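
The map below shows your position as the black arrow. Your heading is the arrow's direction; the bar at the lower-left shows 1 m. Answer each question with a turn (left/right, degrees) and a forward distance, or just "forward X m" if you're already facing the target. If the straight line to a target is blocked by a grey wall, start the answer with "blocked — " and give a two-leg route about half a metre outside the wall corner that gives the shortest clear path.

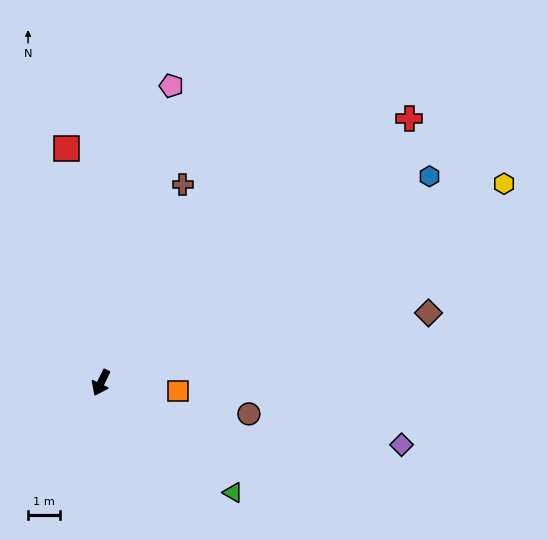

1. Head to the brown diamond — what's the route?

turn left 128°, forward 10.6 m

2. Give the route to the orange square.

turn left 110°, forward 2.5 m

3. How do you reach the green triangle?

turn left 76°, forward 5.4 m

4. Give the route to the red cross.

turn left 157°, forward 12.8 m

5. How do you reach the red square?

turn right 146°, forward 7.5 m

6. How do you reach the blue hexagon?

turn left 148°, forward 12.3 m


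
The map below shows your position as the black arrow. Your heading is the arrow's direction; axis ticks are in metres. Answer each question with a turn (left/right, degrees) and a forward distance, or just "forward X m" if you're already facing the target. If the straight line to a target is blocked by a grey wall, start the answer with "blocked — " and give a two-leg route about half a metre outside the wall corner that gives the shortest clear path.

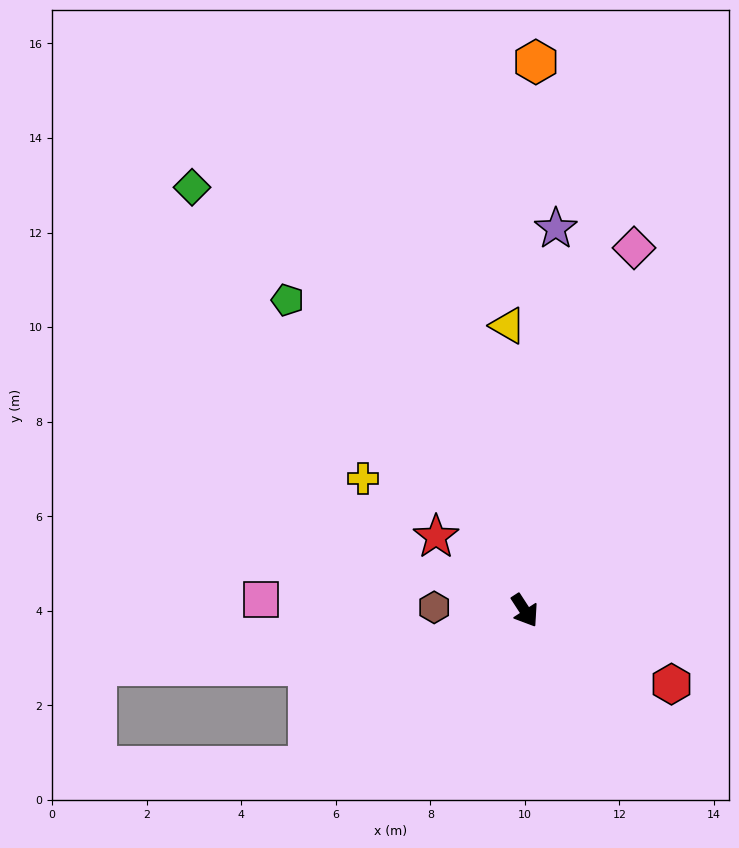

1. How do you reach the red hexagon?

turn left 30°, forward 3.5 m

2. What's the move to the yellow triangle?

turn left 150°, forward 6.0 m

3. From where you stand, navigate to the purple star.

turn left 142°, forward 8.1 m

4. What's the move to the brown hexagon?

turn right 125°, forward 1.9 m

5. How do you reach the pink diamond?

turn left 130°, forward 8.0 m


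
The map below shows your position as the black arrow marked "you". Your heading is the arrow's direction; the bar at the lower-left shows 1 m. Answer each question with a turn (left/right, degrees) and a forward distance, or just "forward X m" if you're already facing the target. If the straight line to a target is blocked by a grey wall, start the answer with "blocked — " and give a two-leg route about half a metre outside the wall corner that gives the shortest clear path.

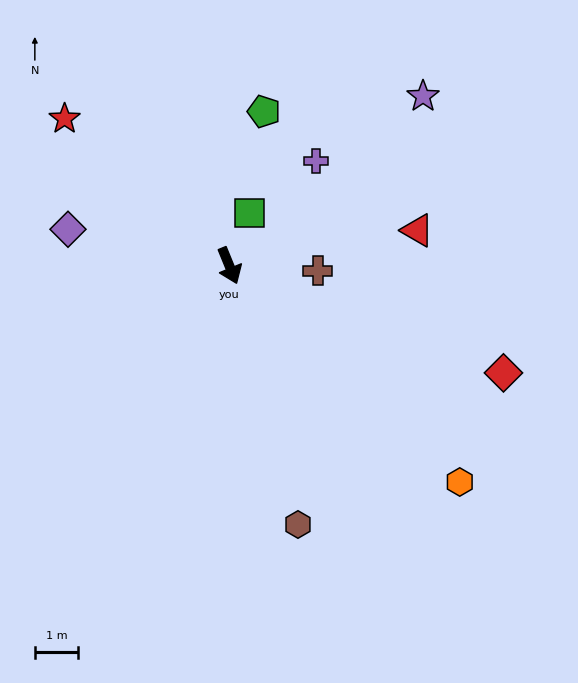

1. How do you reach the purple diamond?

turn right 125°, forward 3.8 m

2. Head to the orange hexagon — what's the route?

turn left 25°, forward 7.3 m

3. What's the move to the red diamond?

turn left 46°, forward 6.8 m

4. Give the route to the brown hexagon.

turn right 7°, forward 6.2 m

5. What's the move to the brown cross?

turn left 64°, forward 2.1 m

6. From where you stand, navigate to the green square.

turn left 136°, forward 1.3 m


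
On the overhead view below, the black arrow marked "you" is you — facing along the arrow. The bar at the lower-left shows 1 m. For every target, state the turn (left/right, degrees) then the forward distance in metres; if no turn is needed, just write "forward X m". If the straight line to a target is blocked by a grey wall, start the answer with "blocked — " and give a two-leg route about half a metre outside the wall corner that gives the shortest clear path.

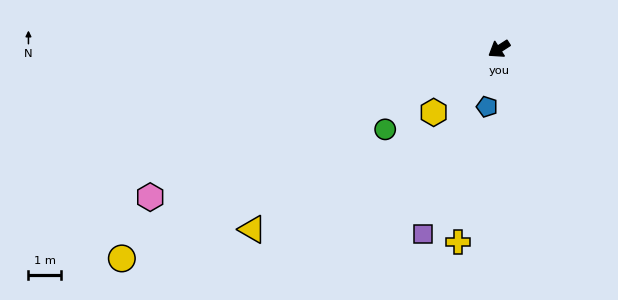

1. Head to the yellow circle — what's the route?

turn right 4°, forward 13.4 m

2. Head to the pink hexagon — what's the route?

turn right 10°, forward 11.8 m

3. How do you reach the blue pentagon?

turn left 45°, forward 1.8 m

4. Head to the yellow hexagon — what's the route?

turn left 11°, forward 2.8 m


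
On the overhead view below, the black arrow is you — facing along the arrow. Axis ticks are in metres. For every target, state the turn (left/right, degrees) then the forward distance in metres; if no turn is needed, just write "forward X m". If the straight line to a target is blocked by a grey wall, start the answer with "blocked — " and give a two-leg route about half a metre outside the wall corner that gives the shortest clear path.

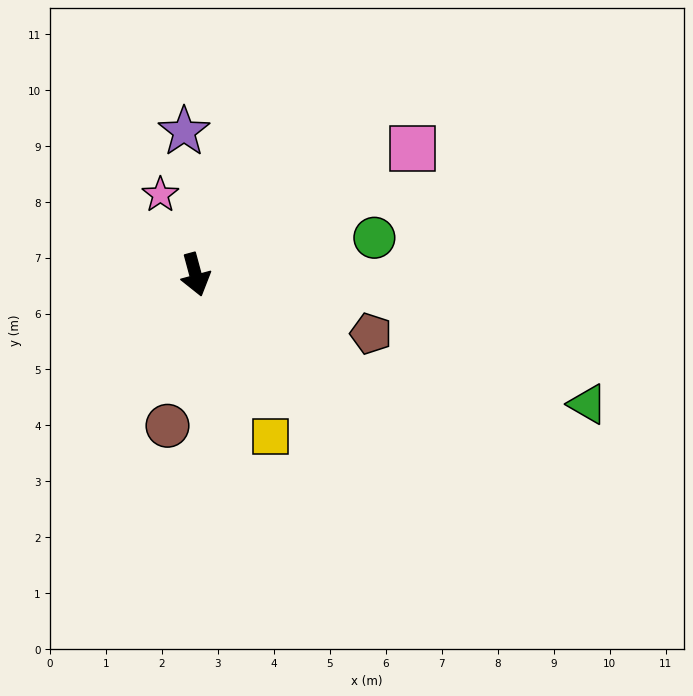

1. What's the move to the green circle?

turn left 87°, forward 3.3 m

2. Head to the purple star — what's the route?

turn left 169°, forward 2.6 m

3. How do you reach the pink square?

turn left 105°, forward 4.5 m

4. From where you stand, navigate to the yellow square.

turn left 10°, forward 3.2 m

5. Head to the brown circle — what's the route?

turn right 26°, forward 2.7 m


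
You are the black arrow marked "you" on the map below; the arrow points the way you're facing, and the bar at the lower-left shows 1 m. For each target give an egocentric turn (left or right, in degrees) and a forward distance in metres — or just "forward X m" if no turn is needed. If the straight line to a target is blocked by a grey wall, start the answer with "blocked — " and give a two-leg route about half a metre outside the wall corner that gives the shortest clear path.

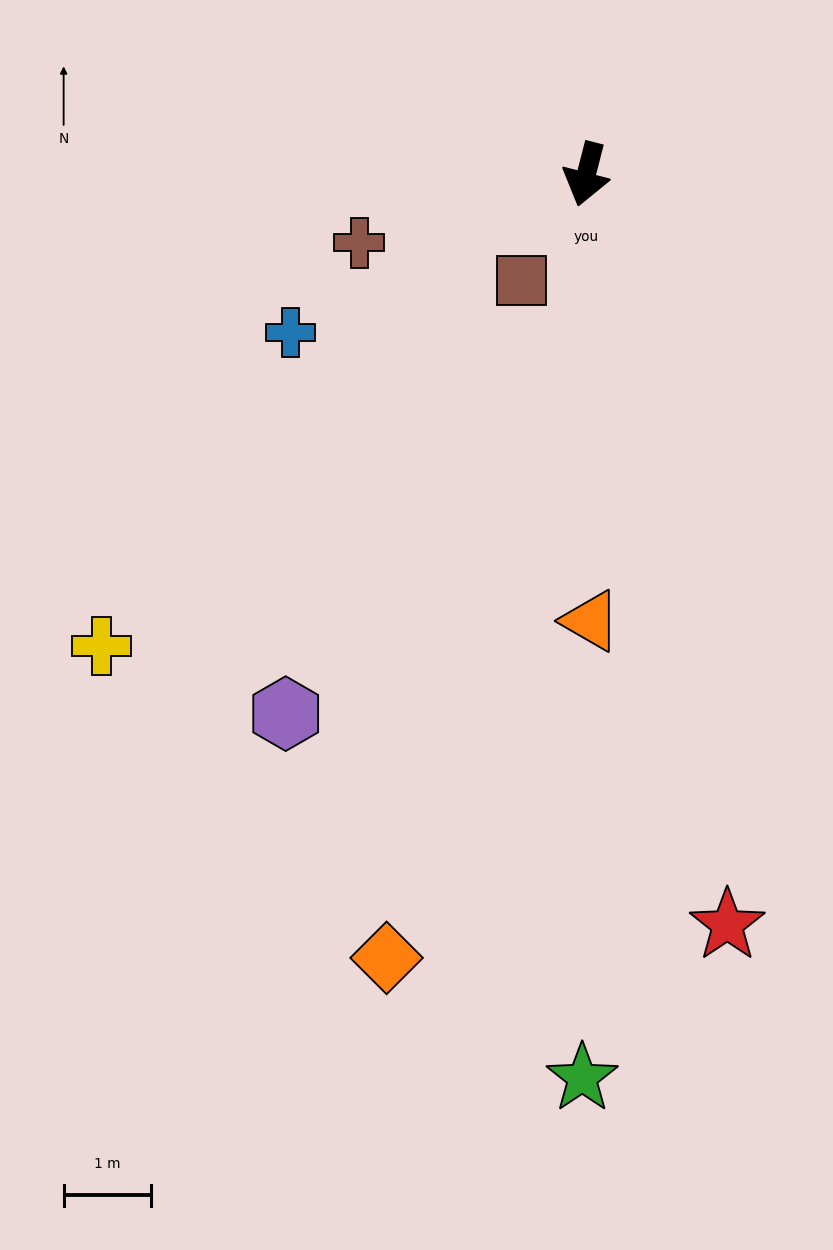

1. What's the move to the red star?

turn left 25°, forward 8.7 m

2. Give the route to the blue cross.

turn right 48°, forward 3.8 m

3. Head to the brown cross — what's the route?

turn right 59°, forward 2.7 m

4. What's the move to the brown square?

turn right 17°, forward 1.4 m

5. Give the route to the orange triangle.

turn left 15°, forward 5.1 m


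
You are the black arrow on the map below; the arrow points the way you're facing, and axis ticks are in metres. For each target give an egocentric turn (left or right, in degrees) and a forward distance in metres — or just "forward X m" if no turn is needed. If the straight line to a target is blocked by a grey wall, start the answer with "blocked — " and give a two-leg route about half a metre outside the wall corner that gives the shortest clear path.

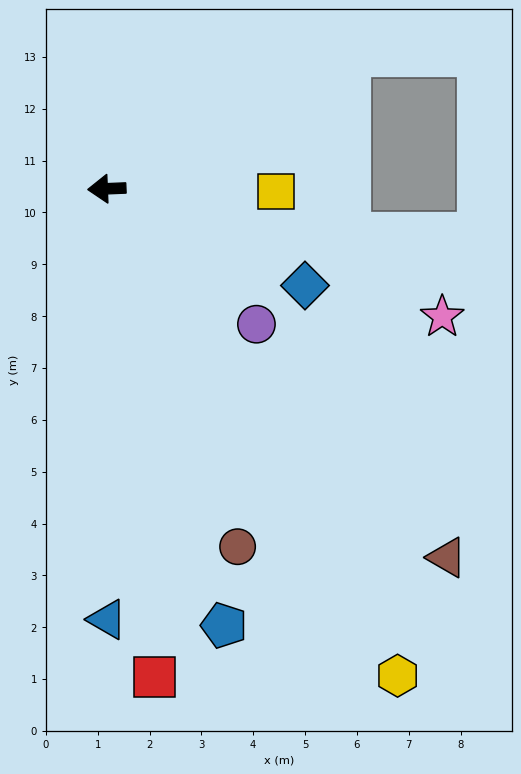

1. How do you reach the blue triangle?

turn left 88°, forward 8.3 m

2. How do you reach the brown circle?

turn left 108°, forward 7.4 m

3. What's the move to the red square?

turn left 93°, forward 9.5 m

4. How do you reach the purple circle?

turn left 136°, forward 3.9 m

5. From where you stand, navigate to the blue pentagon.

turn left 103°, forward 8.7 m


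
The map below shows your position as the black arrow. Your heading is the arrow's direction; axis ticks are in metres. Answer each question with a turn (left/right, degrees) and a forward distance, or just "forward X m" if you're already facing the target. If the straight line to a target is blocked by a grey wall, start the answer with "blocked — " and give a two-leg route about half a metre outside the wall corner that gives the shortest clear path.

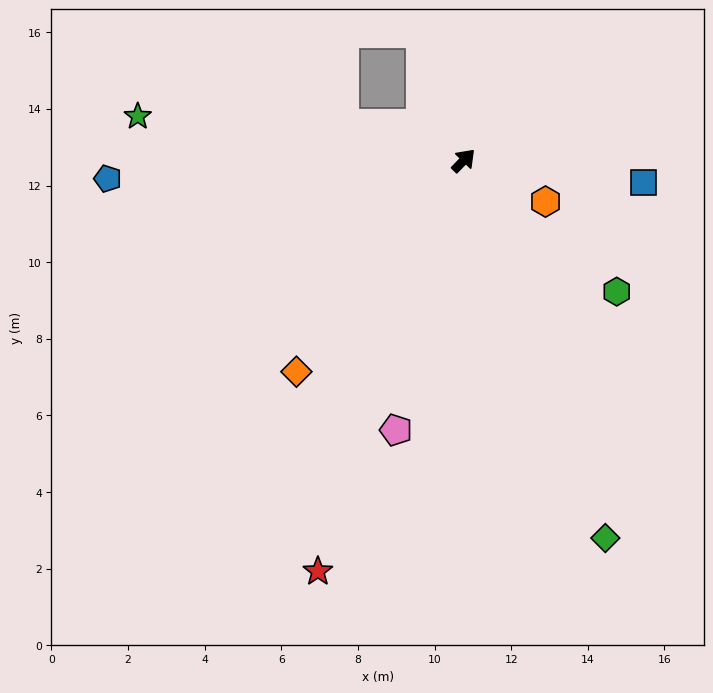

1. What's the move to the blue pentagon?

turn left 137°, forward 9.3 m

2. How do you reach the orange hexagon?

turn right 72°, forward 2.4 m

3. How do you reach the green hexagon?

turn right 86°, forward 5.3 m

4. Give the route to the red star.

turn right 155°, forward 11.4 m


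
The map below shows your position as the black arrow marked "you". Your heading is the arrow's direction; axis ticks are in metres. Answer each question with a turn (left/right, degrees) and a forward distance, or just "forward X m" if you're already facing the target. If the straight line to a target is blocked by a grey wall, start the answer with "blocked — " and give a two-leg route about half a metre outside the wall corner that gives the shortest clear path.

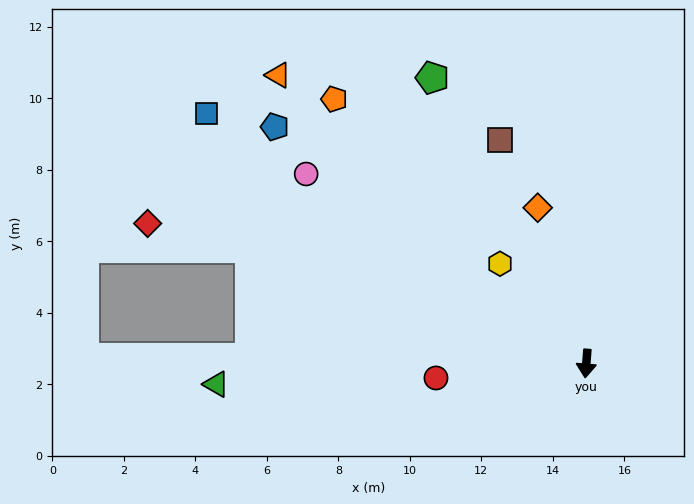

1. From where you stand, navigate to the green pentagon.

turn right 147°, forward 9.1 m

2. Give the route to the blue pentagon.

turn right 123°, forward 10.9 m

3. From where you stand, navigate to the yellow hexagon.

turn right 135°, forward 3.7 m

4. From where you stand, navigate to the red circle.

turn right 80°, forward 4.2 m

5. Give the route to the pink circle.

turn right 120°, forward 9.5 m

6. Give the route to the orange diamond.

turn right 158°, forward 4.6 m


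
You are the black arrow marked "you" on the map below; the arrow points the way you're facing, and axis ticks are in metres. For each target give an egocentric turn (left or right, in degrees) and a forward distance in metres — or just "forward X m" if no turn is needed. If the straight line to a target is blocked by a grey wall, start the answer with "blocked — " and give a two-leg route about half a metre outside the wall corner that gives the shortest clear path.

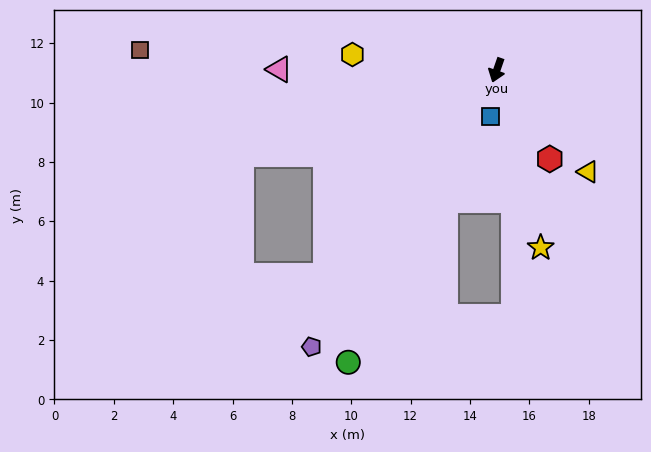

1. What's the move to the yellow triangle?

turn left 61°, forward 4.6 m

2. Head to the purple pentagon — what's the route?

turn right 15°, forward 11.2 m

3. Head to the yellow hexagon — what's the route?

turn right 77°, forward 4.9 m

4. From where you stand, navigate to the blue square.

turn left 12°, forward 1.6 m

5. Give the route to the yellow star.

turn left 33°, forward 6.2 m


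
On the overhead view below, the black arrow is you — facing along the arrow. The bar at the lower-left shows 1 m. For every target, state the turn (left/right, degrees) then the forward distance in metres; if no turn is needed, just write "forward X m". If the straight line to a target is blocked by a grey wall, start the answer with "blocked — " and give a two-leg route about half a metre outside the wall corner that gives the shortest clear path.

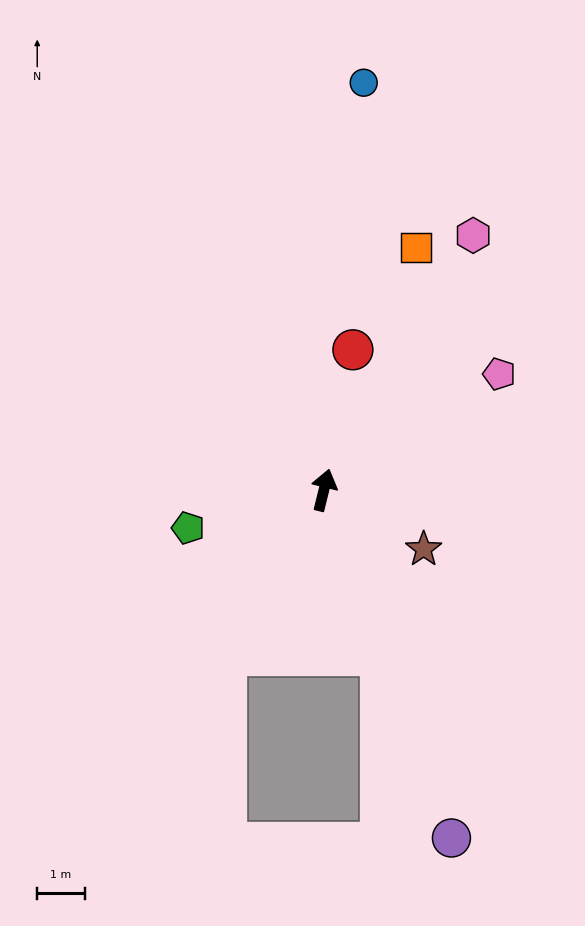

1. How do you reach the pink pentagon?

turn right 43°, forward 4.4 m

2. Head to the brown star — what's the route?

turn right 107°, forward 2.5 m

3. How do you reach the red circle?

turn left 2°, forward 3.0 m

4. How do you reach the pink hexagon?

turn right 16°, forward 6.2 m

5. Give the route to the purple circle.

turn right 146°, forward 7.8 m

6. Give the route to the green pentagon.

turn left 120°, forward 3.0 m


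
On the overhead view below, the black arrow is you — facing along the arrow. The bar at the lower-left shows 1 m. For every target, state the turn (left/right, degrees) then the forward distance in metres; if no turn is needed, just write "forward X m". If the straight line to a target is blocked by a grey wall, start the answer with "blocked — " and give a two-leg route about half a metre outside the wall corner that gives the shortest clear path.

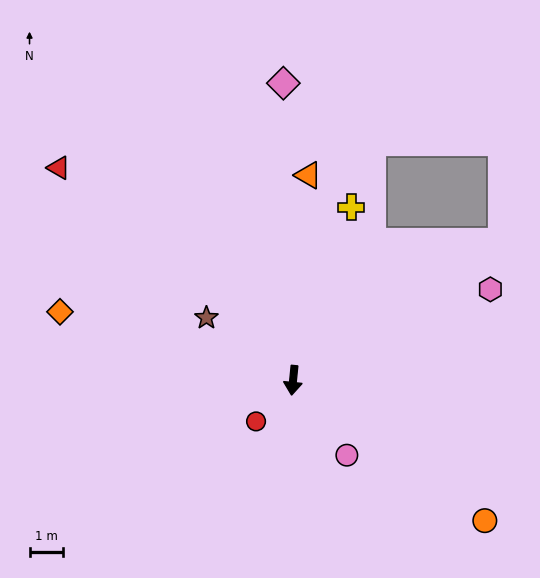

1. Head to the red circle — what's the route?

turn right 36°, forward 1.7 m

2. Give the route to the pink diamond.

turn right 172°, forward 8.9 m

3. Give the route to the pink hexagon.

turn left 120°, forward 6.5 m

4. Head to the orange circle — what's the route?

turn left 59°, forward 7.1 m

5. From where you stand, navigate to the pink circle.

turn left 41°, forward 2.8 m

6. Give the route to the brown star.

turn right 120°, forward 3.2 m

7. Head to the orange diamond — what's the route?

turn right 101°, forward 7.3 m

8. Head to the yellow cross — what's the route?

turn left 167°, forward 5.5 m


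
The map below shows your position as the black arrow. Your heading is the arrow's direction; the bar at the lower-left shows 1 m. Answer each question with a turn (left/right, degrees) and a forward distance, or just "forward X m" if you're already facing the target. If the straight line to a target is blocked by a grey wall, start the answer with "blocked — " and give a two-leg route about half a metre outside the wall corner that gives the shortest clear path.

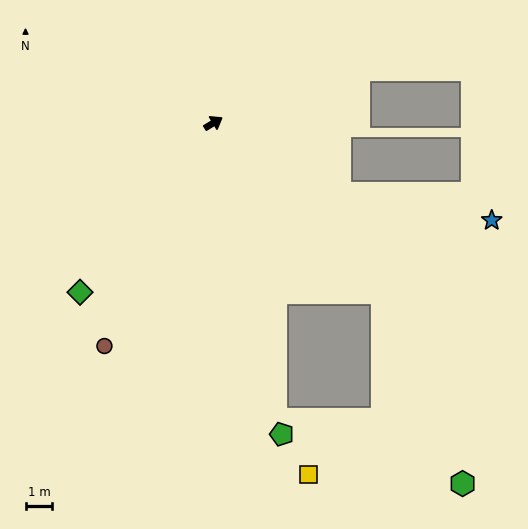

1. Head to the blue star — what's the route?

blocked — turn right 60°, forward 5.4 m, then turn left 18°, forward 5.7 m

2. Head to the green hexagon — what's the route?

blocked — turn right 76°, forward 8.9 m, then turn right 22°, forward 7.7 m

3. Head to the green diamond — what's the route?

turn right 159°, forward 8.0 m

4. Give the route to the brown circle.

turn right 147°, forward 9.2 m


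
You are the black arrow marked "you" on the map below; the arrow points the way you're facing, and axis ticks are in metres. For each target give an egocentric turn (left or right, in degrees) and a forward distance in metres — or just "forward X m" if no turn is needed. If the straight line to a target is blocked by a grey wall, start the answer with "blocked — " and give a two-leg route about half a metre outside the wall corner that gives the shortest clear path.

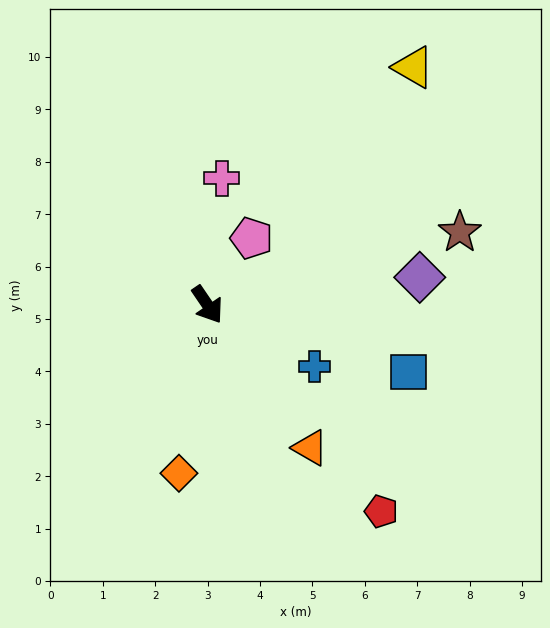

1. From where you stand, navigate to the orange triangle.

forward 3.4 m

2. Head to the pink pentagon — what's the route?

turn left 112°, forward 1.5 m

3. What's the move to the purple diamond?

turn left 63°, forward 4.1 m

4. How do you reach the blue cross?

turn left 26°, forward 2.4 m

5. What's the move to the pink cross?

turn left 139°, forward 2.4 m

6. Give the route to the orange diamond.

turn right 44°, forward 3.3 m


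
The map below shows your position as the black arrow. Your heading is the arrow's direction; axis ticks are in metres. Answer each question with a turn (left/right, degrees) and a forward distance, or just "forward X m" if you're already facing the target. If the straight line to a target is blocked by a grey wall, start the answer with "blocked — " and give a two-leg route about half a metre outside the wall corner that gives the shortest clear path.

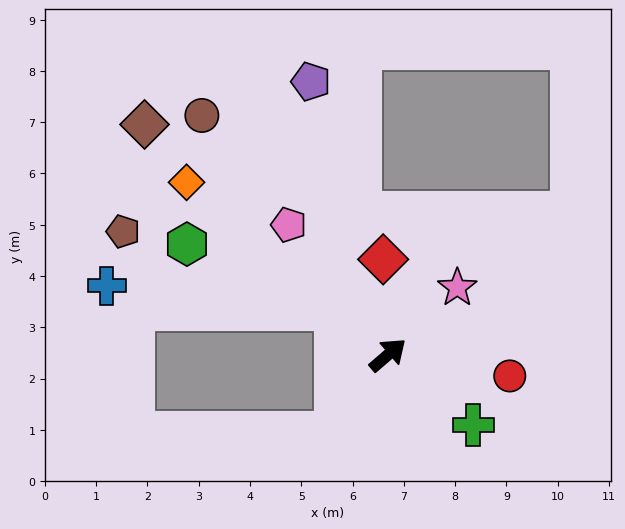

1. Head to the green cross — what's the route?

turn right 80°, forward 2.2 m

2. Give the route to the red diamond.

turn left 52°, forward 1.9 m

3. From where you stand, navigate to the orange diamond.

turn left 99°, forward 5.2 m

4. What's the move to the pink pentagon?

turn left 87°, forward 3.2 m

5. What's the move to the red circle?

turn right 51°, forward 2.4 m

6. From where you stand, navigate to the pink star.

turn left 3°, forward 1.9 m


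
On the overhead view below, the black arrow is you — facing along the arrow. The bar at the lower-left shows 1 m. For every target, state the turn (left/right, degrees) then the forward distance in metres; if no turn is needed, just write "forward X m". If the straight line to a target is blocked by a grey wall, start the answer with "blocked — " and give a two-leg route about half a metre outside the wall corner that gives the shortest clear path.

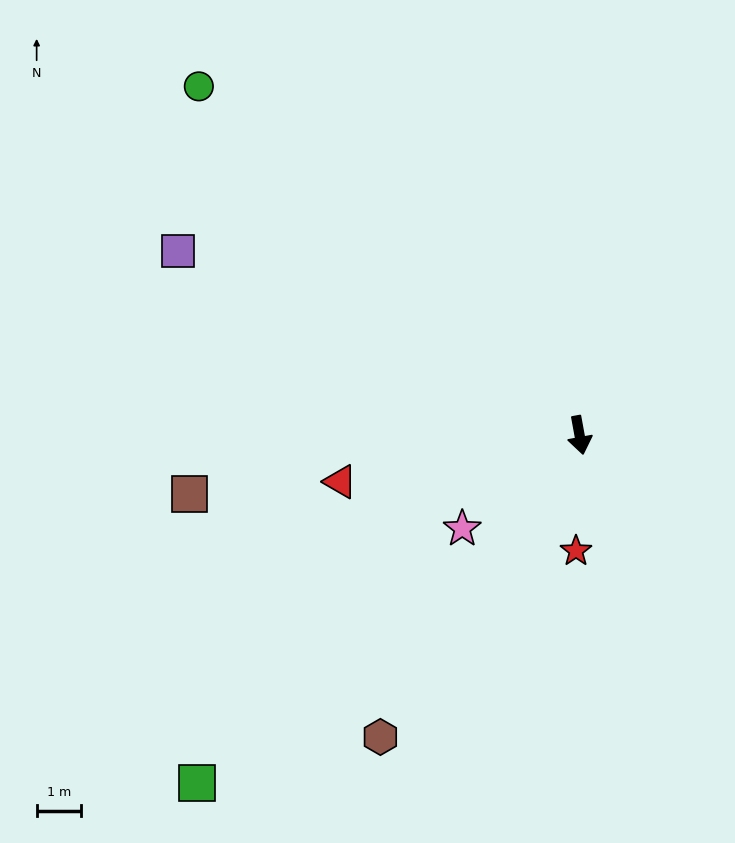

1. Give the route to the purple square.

turn right 125°, forward 10.0 m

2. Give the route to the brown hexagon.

turn right 44°, forward 8.2 m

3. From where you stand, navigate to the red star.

turn right 12°, forward 2.6 m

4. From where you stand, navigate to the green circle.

turn right 143°, forward 11.7 m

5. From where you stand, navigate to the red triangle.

turn right 89°, forward 5.5 m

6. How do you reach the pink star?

turn right 62°, forward 3.4 m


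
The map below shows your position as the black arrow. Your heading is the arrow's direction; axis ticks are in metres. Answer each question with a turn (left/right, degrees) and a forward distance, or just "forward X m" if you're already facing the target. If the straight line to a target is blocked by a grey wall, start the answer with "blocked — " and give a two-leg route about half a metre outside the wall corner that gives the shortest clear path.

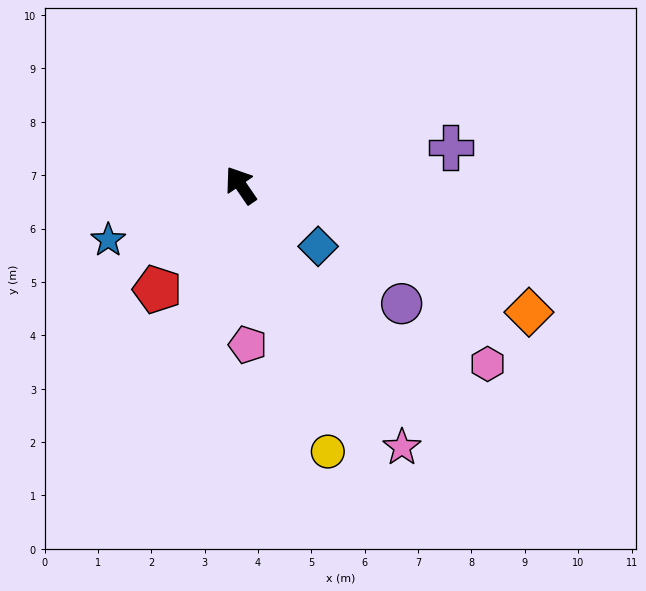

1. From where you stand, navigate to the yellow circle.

turn left 164°, forward 5.3 m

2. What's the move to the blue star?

turn left 78°, forward 2.7 m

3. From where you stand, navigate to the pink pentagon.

turn left 148°, forward 3.0 m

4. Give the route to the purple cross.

turn right 114°, forward 4.0 m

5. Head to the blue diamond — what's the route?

turn right 163°, forward 1.8 m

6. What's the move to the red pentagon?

turn left 107°, forward 2.5 m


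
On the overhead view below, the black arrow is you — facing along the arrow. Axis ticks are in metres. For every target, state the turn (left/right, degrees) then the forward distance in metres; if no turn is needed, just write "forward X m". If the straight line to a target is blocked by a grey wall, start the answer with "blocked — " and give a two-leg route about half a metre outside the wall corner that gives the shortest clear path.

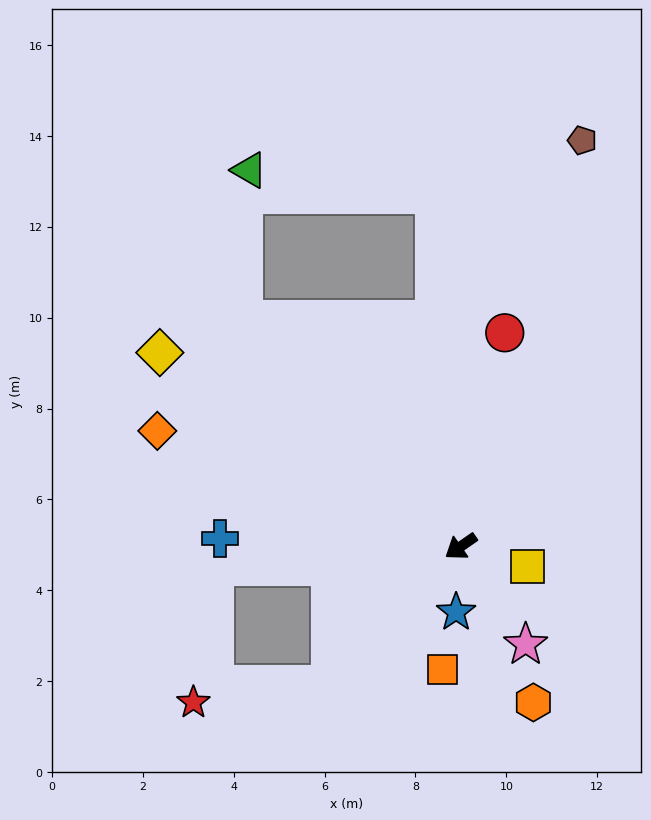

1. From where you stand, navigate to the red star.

blocked — turn left 12°, forward 4.2 m, then turn right 39°, forward 3.0 m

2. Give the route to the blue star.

turn left 51°, forward 1.5 m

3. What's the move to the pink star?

turn left 89°, forward 2.6 m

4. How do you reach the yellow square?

turn left 129°, forward 1.5 m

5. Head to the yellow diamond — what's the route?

turn right 68°, forward 7.9 m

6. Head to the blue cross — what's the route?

turn right 37°, forward 5.3 m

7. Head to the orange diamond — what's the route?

turn right 56°, forward 7.2 m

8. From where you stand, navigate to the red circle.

turn right 136°, forward 4.8 m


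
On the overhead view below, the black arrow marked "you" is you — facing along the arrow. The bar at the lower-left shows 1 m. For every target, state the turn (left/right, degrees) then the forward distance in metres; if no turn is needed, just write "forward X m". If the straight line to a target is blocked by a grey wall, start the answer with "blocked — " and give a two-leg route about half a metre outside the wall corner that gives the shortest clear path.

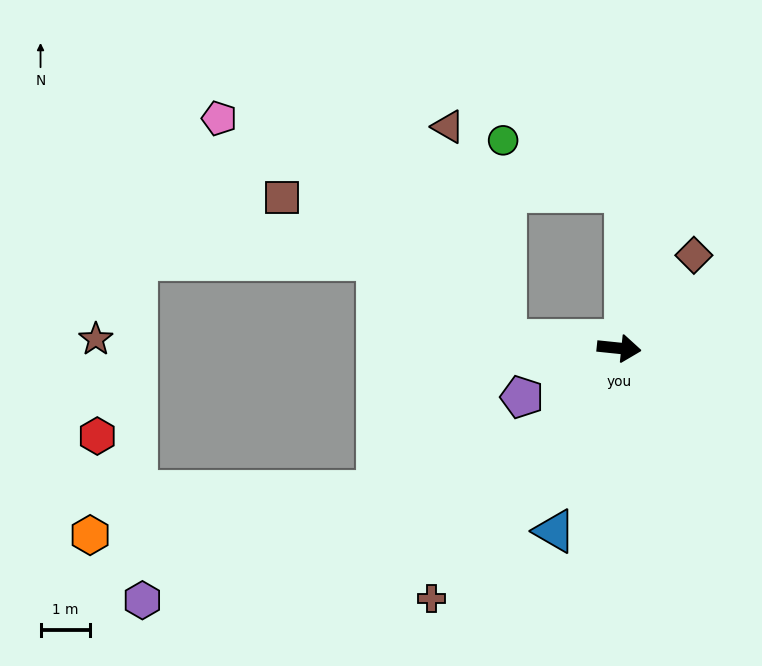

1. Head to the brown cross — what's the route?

turn right 121°, forward 6.3 m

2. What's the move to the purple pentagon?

turn right 147°, forward 2.2 m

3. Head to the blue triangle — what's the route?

turn right 104°, forward 3.9 m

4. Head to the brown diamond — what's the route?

turn left 57°, forward 2.4 m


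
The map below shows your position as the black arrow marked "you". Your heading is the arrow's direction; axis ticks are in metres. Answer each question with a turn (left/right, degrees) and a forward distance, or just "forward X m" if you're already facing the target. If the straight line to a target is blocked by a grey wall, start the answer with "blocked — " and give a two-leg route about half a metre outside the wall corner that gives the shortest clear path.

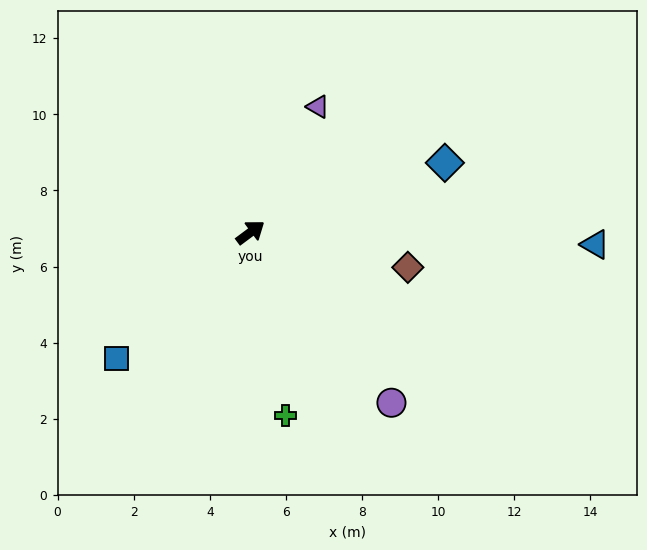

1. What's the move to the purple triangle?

turn left 25°, forward 3.7 m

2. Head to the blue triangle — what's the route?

turn right 39°, forward 9.1 m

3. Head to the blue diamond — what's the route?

turn right 17°, forward 5.4 m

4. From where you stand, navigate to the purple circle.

turn right 87°, forward 5.8 m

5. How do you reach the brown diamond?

turn right 49°, forward 4.2 m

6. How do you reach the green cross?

turn right 116°, forward 4.9 m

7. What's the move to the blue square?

turn right 173°, forward 4.8 m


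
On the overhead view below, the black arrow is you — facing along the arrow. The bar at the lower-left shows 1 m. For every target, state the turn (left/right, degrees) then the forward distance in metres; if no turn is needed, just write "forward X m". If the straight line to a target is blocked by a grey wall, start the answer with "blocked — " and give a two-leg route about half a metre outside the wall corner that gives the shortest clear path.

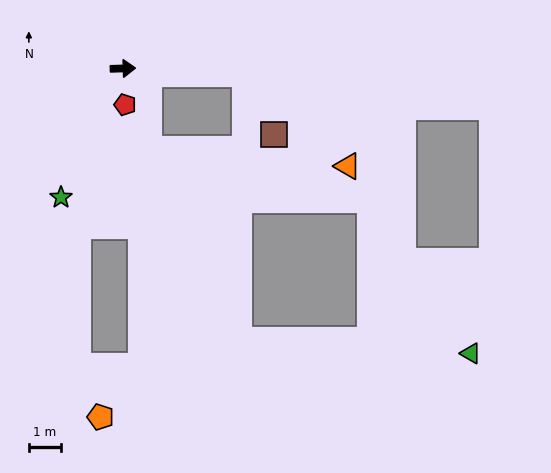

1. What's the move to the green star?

turn right 117°, forward 4.5 m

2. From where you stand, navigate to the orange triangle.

blocked — turn right 4°, forward 3.8 m, then turn right 40°, forward 4.3 m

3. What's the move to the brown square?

blocked — turn right 4°, forward 3.8 m, then turn right 63°, forward 2.1 m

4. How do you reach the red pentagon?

turn right 88°, forward 1.1 m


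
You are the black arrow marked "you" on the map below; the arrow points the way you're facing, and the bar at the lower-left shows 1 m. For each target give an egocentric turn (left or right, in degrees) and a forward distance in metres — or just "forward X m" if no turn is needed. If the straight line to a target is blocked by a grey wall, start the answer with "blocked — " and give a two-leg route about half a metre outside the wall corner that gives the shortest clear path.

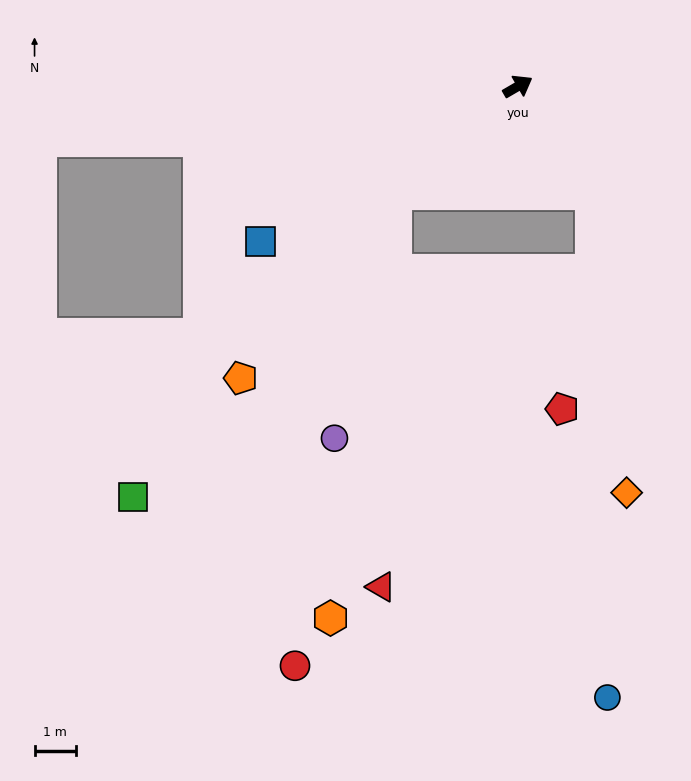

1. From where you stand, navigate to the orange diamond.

blocked — turn right 85°, forward 3.2 m, then turn right 29°, forward 7.4 m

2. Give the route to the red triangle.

blocked — turn right 169°, forward 4.0 m, then turn left 47°, forward 9.6 m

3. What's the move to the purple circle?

blocked — turn right 169°, forward 4.0 m, then turn left 35°, forward 6.2 m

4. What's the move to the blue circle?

blocked — turn right 85°, forward 3.2 m, then turn right 33°, forward 12.3 m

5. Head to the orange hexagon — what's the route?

blocked — turn right 169°, forward 4.0 m, then turn left 40°, forward 10.5 m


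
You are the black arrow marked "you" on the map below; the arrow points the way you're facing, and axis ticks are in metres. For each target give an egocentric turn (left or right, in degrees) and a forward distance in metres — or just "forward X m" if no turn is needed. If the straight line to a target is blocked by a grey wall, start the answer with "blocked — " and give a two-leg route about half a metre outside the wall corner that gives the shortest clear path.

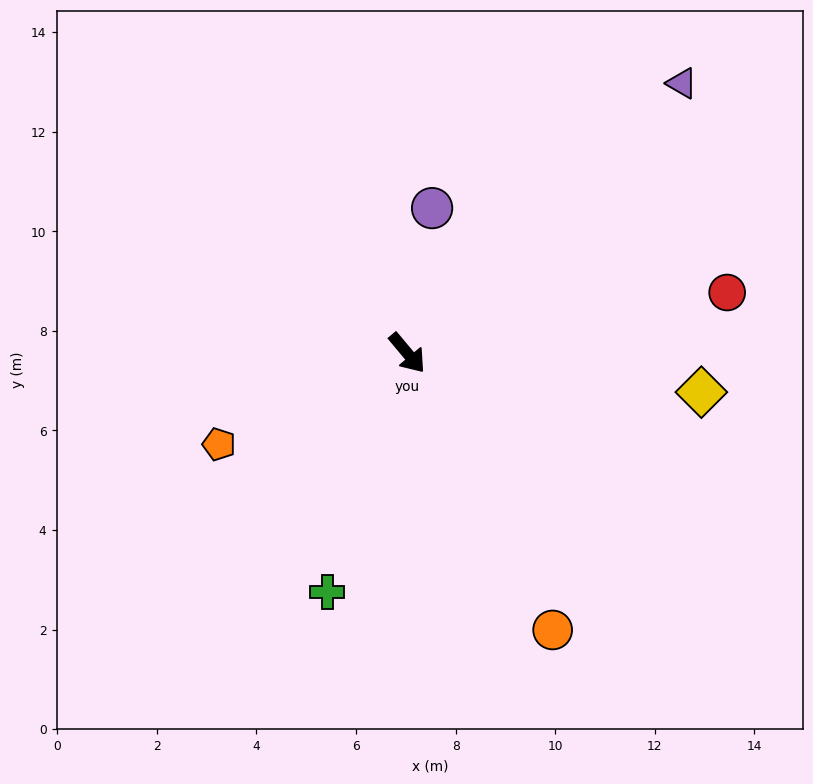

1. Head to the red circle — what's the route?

turn left 61°, forward 6.5 m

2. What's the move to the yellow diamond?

turn left 43°, forward 6.0 m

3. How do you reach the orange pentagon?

turn right 104°, forward 4.2 m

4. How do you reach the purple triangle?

turn left 95°, forward 7.7 m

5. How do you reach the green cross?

turn right 58°, forward 5.1 m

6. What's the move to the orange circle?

turn right 12°, forward 6.3 m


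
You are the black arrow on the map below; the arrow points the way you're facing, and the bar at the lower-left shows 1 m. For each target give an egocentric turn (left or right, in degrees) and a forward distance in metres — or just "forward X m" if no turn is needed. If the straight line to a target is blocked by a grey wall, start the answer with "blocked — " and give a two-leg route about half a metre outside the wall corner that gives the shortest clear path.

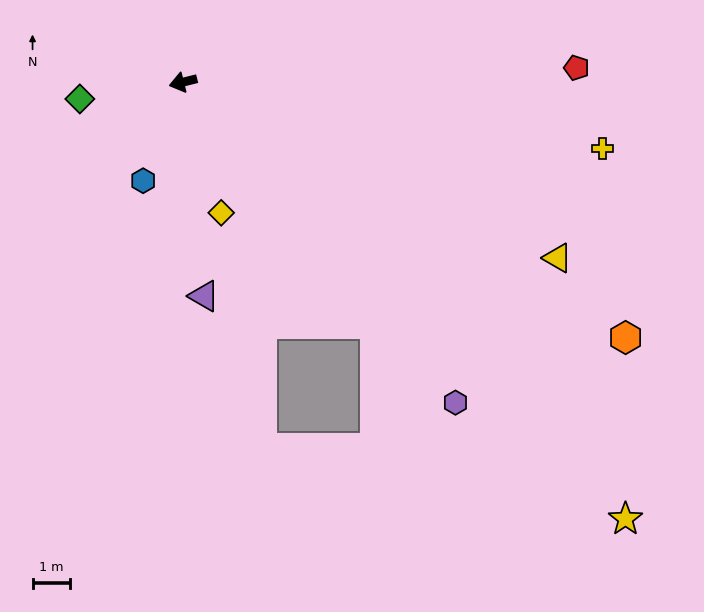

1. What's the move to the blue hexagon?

turn left 54°, forward 2.9 m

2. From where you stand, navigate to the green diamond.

turn right 5°, forward 2.8 m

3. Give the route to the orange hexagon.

turn left 136°, forward 13.7 m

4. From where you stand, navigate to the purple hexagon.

turn left 116°, forward 11.3 m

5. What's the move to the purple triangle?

turn left 82°, forward 5.8 m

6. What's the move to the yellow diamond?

turn left 92°, forward 3.7 m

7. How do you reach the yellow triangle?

turn left 141°, forward 11.1 m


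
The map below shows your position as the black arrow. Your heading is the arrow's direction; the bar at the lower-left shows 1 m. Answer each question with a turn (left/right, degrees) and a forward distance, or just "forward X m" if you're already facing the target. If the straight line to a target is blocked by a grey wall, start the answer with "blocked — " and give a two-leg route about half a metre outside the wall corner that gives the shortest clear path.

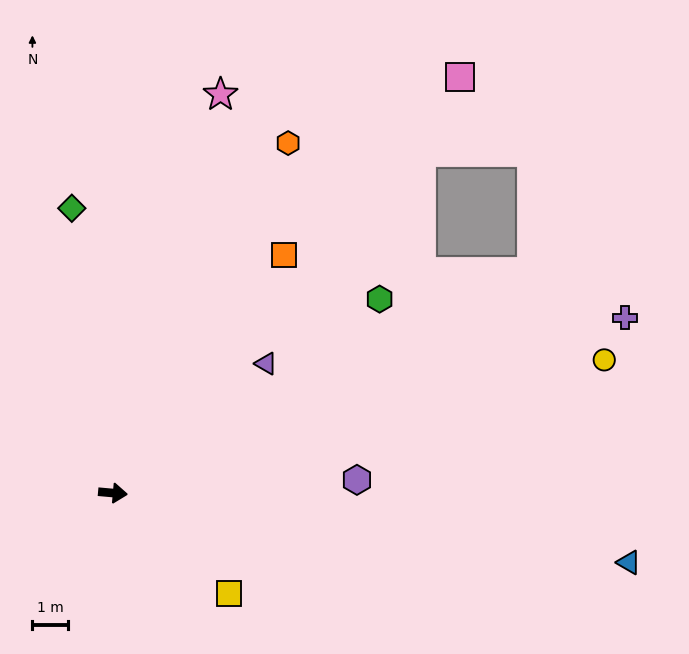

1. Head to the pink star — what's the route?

turn left 80°, forward 11.6 m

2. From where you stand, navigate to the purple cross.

turn left 24°, forward 15.3 m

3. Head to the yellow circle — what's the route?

turn left 20°, forward 14.4 m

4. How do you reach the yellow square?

turn right 36°, forward 4.3 m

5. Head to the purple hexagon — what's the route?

turn left 8°, forward 6.9 m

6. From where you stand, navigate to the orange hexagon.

turn left 68°, forward 11.0 m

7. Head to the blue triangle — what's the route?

turn right 3°, forward 14.7 m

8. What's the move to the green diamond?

turn left 103°, forward 8.1 m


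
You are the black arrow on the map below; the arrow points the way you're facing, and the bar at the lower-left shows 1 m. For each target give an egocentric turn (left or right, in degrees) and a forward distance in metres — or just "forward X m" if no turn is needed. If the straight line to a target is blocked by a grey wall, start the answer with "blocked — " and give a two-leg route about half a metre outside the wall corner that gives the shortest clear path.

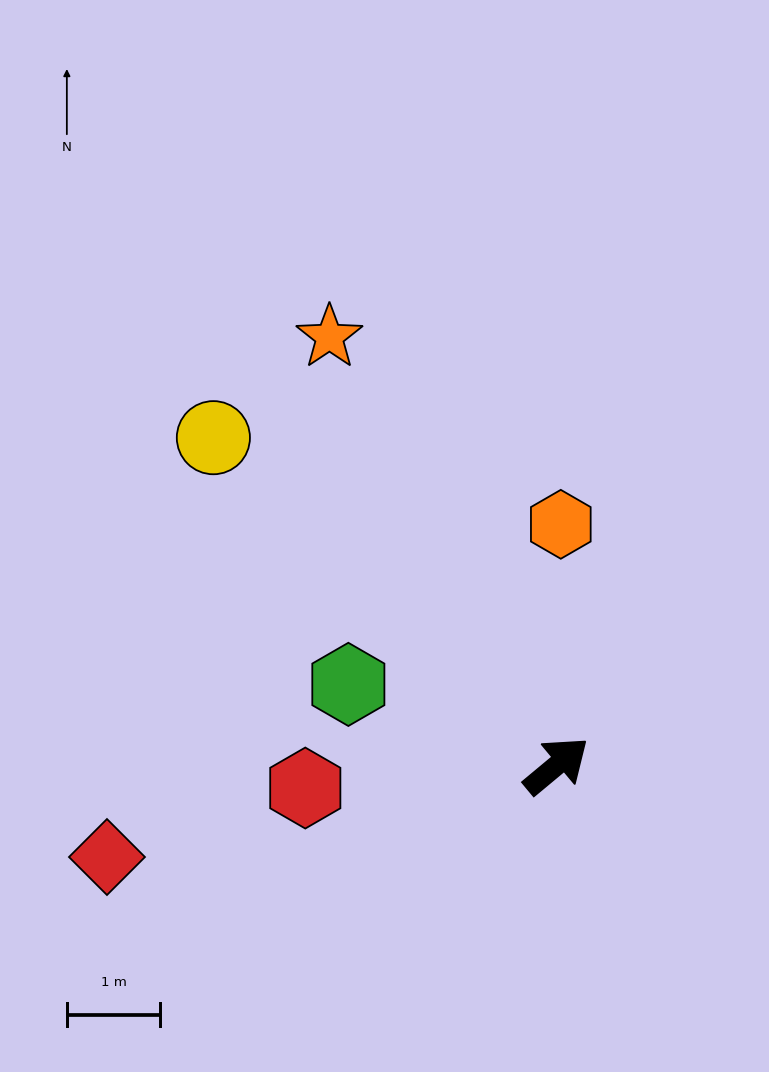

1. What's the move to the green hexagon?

turn left 119°, forward 2.4 m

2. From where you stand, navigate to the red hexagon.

turn left 145°, forward 2.7 m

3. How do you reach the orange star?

turn left 78°, forward 5.2 m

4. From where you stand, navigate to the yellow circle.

turn left 97°, forward 5.1 m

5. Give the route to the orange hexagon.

turn left 49°, forward 2.6 m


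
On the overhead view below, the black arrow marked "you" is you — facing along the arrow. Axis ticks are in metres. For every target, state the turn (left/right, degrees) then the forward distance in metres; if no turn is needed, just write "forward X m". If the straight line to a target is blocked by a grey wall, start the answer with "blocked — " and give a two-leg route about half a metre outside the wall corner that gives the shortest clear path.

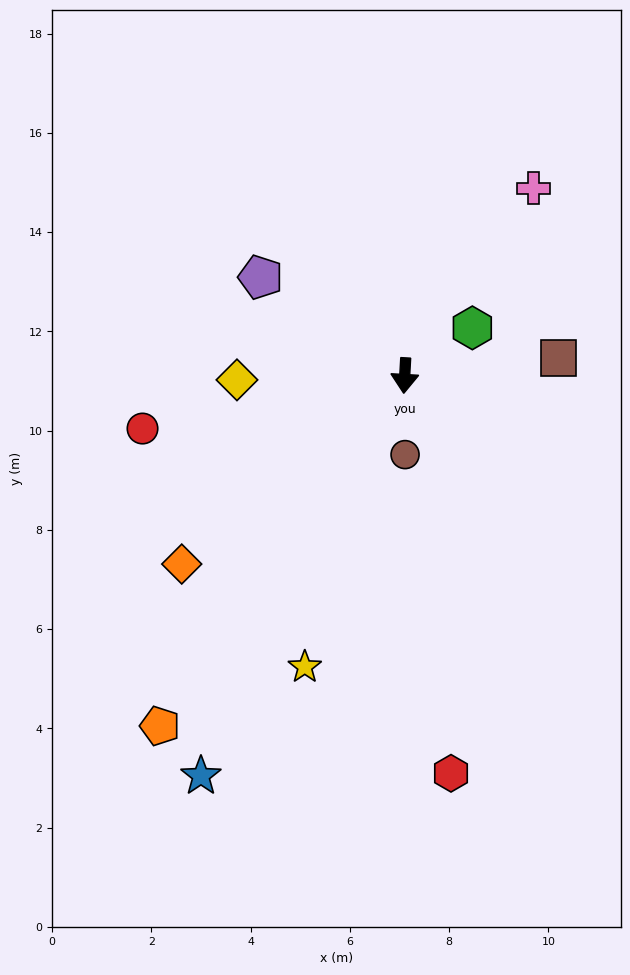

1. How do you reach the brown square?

turn left 100°, forward 3.1 m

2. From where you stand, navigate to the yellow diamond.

turn right 85°, forward 3.4 m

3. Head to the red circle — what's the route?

turn right 75°, forward 5.4 m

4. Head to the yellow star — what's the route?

turn right 16°, forward 6.2 m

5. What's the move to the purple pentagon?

turn right 121°, forward 3.5 m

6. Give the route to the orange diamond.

turn right 47°, forward 5.9 m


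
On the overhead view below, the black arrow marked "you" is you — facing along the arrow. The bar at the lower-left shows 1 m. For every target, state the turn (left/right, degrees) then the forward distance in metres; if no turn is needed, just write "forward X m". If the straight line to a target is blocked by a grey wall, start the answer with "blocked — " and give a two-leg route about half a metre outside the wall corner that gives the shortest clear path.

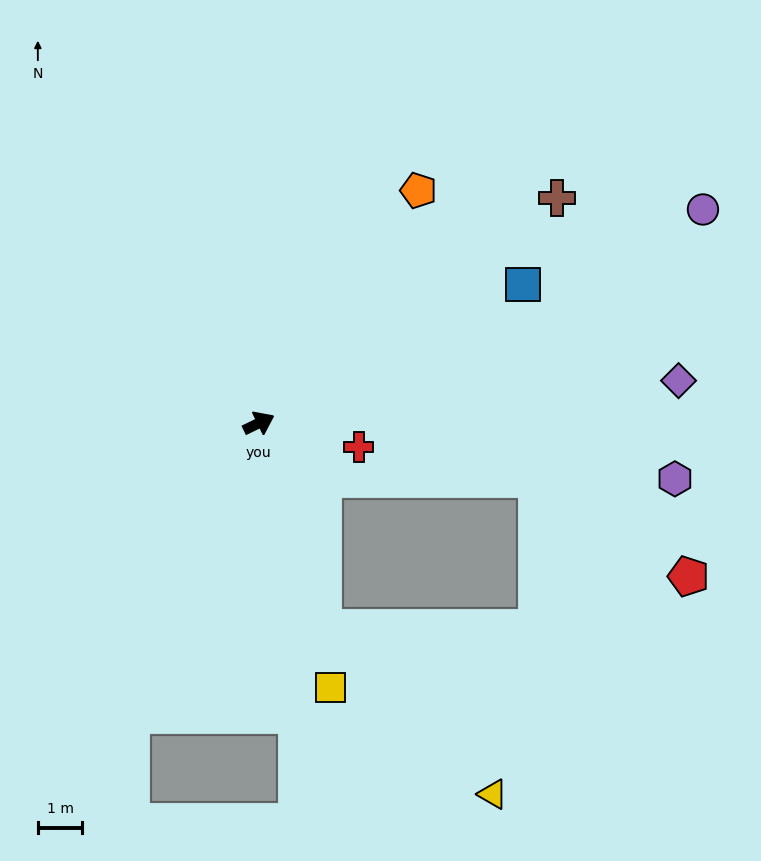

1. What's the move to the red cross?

turn right 39°, forward 2.3 m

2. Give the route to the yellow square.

turn right 101°, forward 6.2 m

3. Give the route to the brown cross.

turn left 11°, forward 8.4 m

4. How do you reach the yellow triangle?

blocked — turn right 98°, forward 4.8 m, then turn left 28°, forward 5.3 m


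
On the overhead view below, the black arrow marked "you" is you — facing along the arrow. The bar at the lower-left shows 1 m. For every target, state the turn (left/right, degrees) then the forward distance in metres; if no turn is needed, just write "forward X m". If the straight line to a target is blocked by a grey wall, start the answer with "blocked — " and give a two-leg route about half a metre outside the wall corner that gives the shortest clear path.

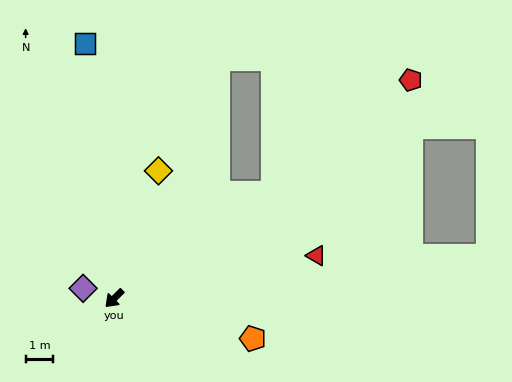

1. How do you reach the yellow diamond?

turn right 154°, forward 4.9 m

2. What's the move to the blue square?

turn right 128°, forward 9.3 m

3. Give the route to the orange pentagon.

turn left 119°, forward 5.2 m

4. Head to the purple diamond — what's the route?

turn right 63°, forward 1.2 m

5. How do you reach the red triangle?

turn left 147°, forward 7.5 m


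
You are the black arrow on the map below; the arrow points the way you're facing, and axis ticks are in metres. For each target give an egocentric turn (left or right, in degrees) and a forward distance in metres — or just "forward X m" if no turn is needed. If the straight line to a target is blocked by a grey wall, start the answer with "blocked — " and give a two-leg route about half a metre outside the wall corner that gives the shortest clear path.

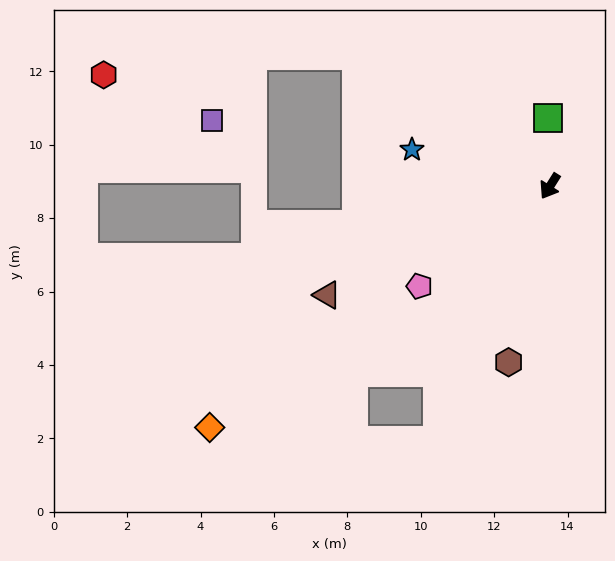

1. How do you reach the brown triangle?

turn right 32°, forward 6.8 m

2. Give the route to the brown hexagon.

turn left 19°, forward 4.9 m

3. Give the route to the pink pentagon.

turn right 20°, forward 4.5 m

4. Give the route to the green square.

turn right 146°, forward 1.9 m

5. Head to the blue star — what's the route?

turn right 73°, forward 3.9 m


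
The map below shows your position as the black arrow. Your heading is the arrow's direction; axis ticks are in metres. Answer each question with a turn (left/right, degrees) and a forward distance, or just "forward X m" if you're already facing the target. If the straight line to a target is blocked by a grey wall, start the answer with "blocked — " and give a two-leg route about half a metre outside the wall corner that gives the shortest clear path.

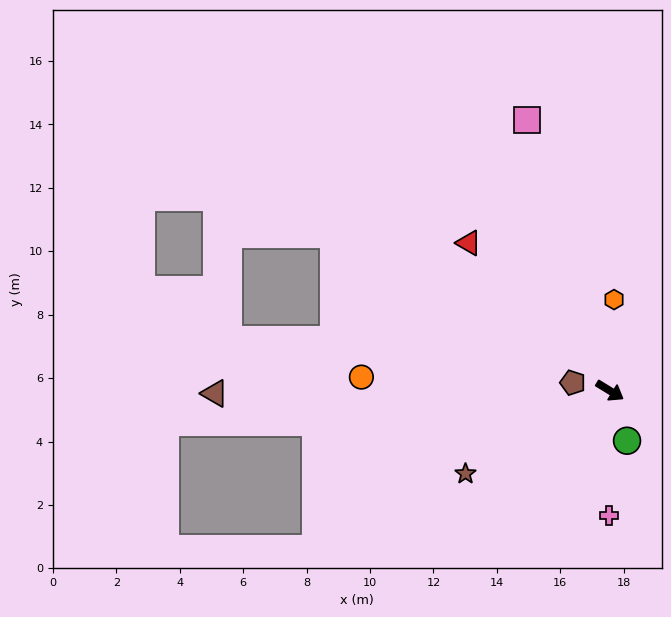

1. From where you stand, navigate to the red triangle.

turn left 165°, forward 6.4 m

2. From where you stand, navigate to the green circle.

turn right 40°, forward 1.7 m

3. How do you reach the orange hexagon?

turn left 119°, forward 2.9 m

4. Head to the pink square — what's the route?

turn left 139°, forward 8.9 m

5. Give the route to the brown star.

turn right 119°, forward 5.3 m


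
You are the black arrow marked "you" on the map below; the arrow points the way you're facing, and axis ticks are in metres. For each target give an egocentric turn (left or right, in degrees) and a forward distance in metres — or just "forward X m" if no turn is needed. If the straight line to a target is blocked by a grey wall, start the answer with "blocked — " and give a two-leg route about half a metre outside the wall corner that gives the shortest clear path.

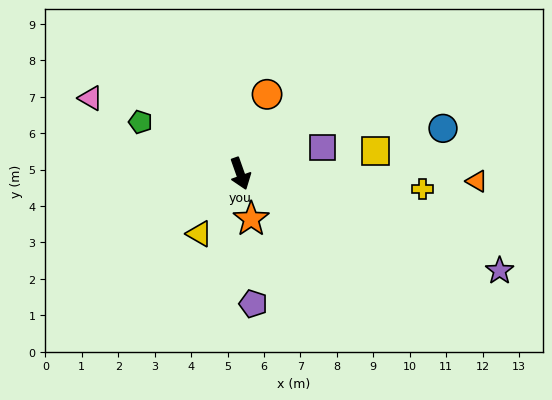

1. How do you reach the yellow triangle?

turn right 54°, forward 2.0 m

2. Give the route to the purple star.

turn left 50°, forward 7.6 m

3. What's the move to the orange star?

turn right 6°, forward 1.3 m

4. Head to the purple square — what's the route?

turn left 88°, forward 2.4 m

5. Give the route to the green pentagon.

turn right 137°, forward 3.1 m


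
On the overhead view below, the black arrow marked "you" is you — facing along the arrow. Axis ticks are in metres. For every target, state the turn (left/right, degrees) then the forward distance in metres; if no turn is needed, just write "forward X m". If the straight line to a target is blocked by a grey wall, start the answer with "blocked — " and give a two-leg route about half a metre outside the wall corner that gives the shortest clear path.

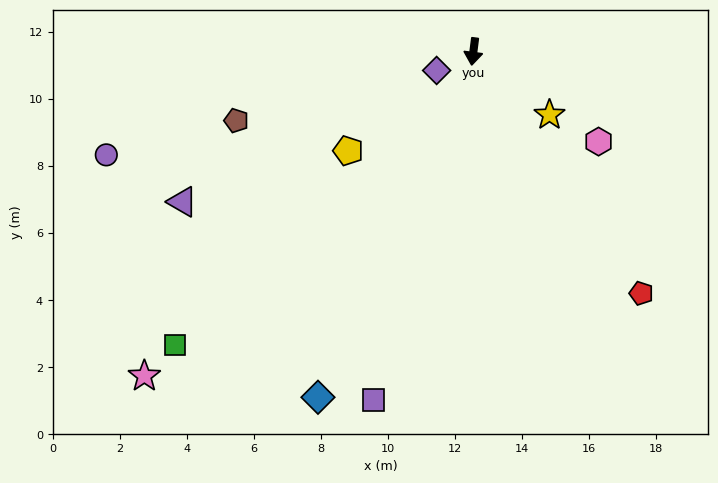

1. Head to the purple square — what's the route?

turn right 9°, forward 10.8 m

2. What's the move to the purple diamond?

turn right 56°, forward 1.2 m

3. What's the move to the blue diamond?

turn right 17°, forward 11.3 m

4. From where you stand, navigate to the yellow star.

turn left 57°, forward 3.0 m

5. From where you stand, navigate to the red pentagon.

turn left 42°, forward 8.8 m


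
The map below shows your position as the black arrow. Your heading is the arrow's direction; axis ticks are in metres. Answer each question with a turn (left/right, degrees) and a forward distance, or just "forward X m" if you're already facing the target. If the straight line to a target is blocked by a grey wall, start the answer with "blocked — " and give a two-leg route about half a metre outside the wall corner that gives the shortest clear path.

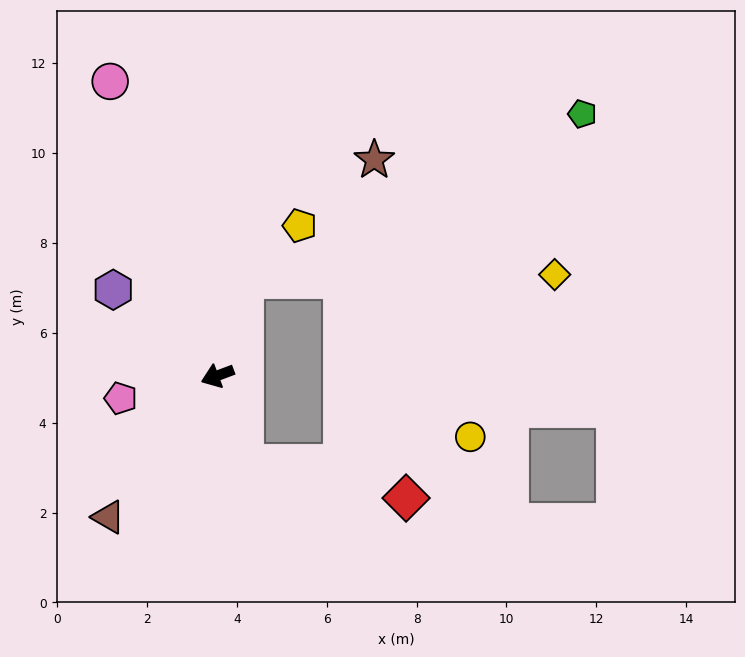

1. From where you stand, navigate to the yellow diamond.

blocked — turn right 127°, forward 2.2 m, then turn right 73°, forward 6.9 m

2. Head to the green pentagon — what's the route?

blocked — turn right 127°, forward 2.2 m, then turn right 47°, forward 8.4 m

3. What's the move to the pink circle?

turn right 91°, forward 7.0 m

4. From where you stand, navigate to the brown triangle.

turn left 32°, forward 4.0 m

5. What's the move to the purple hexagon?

turn right 60°, forward 3.0 m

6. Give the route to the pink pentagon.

turn right 8°, forward 2.2 m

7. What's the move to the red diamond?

blocked — turn left 87°, forward 2.0 m, then turn left 60°, forward 3.7 m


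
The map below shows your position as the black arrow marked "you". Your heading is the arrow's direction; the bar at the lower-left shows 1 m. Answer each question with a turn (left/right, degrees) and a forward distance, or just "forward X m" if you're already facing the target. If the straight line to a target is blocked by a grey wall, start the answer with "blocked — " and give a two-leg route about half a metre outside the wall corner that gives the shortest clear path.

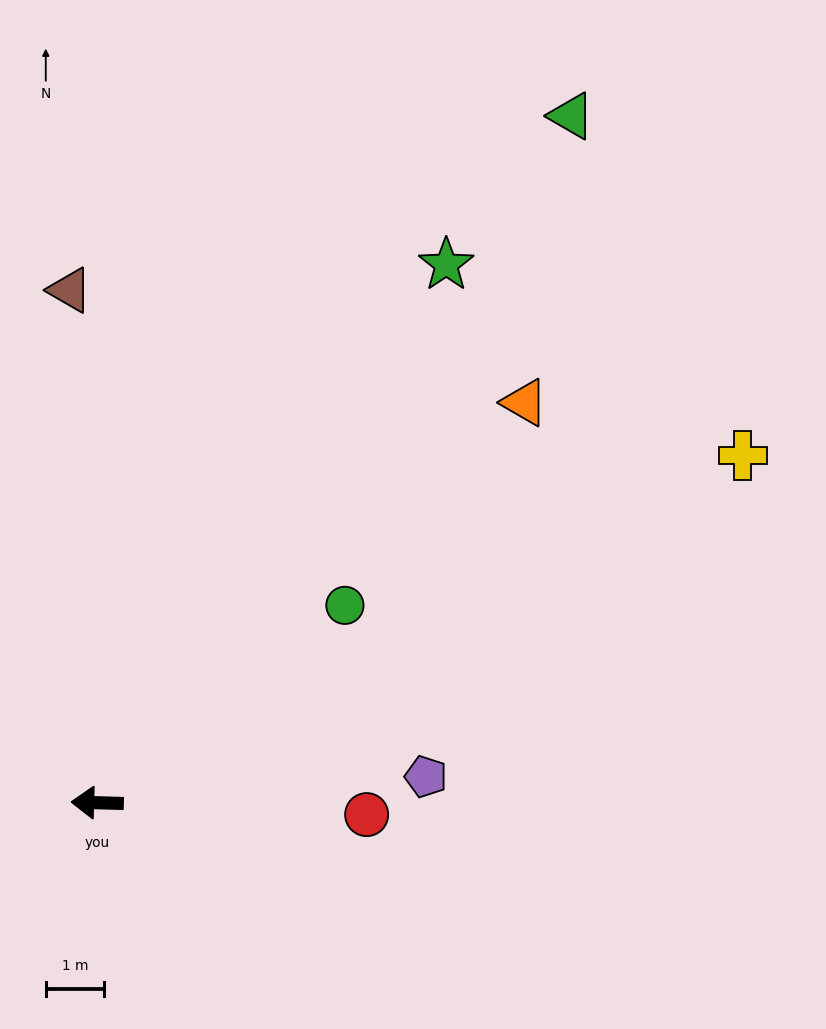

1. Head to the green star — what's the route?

turn right 121°, forward 11.0 m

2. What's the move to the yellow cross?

turn right 150°, forward 12.6 m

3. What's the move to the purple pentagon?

turn right 174°, forward 5.7 m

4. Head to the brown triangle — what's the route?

turn right 85°, forward 8.8 m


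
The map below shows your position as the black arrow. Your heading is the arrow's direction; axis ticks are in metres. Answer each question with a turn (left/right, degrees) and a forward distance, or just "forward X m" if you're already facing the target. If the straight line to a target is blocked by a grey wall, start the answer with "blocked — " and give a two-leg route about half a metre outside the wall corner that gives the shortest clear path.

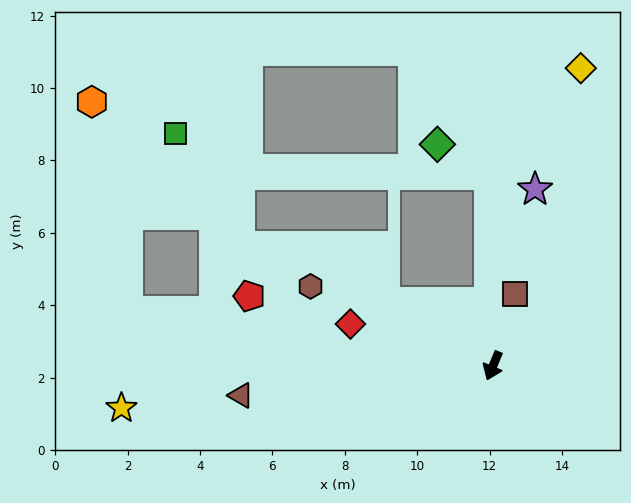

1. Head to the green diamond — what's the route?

blocked — turn right 156°, forward 5.3 m, then turn left 58°, forward 1.7 m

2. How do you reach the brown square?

turn right 174°, forward 2.1 m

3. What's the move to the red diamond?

turn right 84°, forward 4.1 m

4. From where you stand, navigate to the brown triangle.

turn right 61°, forward 7.0 m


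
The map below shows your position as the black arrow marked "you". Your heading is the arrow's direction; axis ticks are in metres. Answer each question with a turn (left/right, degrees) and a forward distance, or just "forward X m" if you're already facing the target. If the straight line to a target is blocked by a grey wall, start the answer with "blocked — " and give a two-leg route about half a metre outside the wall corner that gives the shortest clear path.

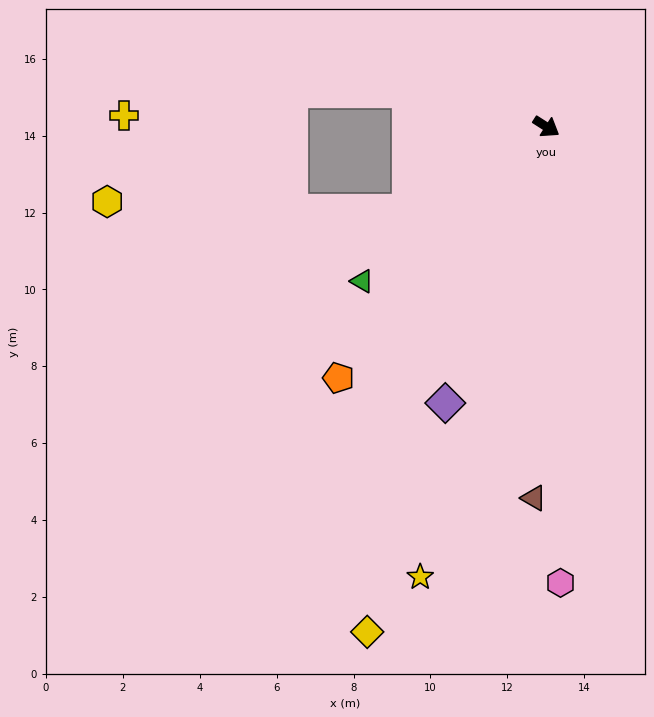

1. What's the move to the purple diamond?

turn right 78°, forward 7.7 m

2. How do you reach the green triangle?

turn right 107°, forward 6.3 m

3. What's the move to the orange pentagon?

turn right 97°, forward 8.5 m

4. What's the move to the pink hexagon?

turn right 56°, forward 11.9 m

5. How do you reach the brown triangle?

turn right 59°, forward 9.7 m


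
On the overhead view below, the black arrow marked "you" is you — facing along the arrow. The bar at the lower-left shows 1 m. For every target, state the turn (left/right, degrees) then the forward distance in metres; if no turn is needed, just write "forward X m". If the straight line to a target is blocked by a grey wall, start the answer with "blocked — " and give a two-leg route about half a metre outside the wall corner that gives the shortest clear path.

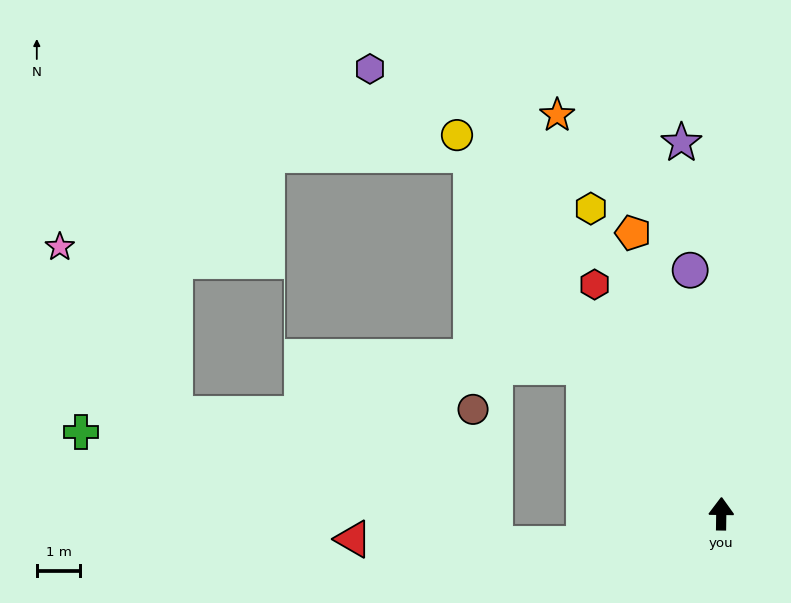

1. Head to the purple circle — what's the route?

turn left 8°, forward 5.6 m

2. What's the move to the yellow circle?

turn left 36°, forward 10.6 m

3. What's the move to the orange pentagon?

turn left 18°, forward 6.8 m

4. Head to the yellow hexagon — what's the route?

turn left 24°, forward 7.6 m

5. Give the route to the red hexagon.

turn left 30°, forward 6.0 m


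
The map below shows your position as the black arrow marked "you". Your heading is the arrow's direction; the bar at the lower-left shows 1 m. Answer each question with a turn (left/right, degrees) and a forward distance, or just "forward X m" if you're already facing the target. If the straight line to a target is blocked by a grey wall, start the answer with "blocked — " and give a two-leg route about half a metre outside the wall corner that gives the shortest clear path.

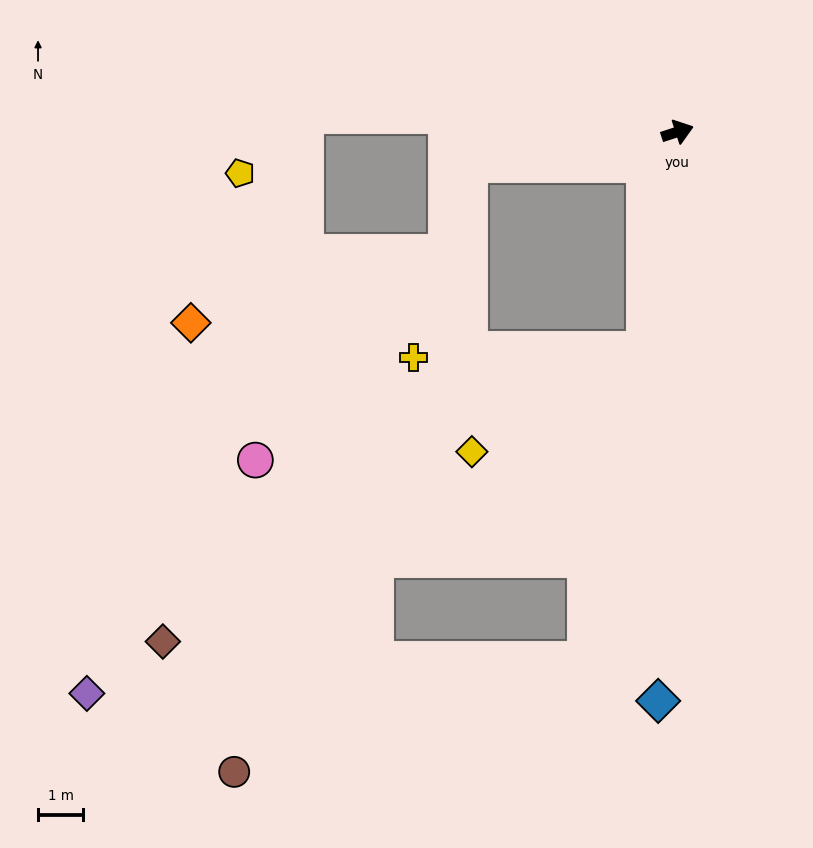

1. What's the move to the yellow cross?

blocked — turn right 116°, forward 4.9 m, then turn right 80°, forward 5.1 m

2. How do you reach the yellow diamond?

blocked — turn right 116°, forward 4.9 m, then turn right 52°, forward 4.4 m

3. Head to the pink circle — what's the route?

blocked — turn right 116°, forward 4.9 m, then turn right 66°, forward 8.9 m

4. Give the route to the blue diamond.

turn right 110°, forward 12.6 m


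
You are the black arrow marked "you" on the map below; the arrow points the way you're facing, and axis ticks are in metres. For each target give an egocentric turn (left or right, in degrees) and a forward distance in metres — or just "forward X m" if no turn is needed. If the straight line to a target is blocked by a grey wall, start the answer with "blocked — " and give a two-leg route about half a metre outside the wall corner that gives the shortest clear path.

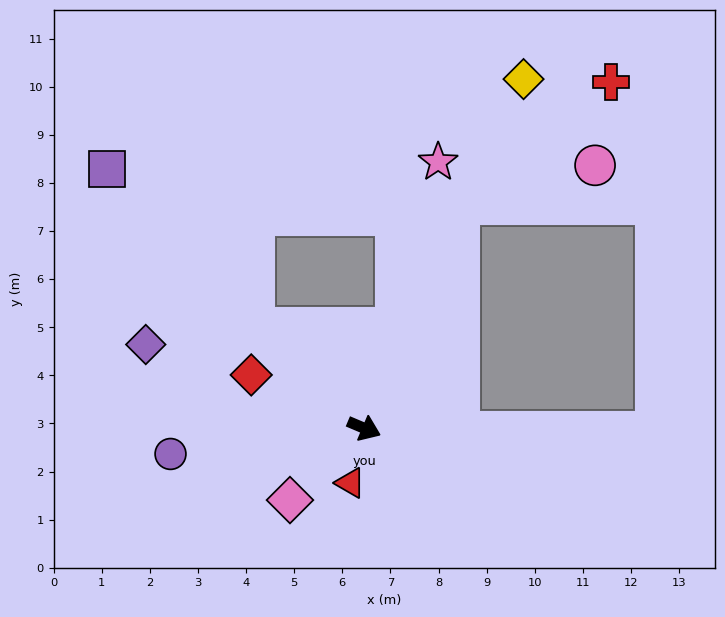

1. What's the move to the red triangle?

turn right 81°, forward 1.2 m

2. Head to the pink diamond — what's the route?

turn right 113°, forward 2.1 m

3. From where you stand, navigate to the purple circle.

turn right 150°, forward 4.1 m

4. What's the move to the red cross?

blocked — turn left 90°, forward 5.1 m, then turn right 28°, forward 4.1 m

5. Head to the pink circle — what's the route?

blocked — turn left 90°, forward 5.1 m, then turn right 51°, forward 2.9 m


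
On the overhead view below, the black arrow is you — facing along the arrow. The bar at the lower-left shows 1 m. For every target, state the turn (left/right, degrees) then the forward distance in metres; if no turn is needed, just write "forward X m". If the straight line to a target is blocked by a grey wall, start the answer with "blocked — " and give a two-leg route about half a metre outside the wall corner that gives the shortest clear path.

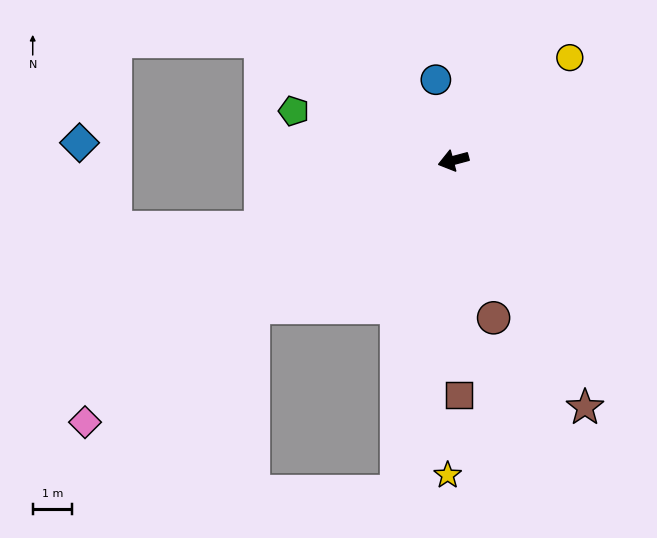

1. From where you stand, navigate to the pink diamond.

turn left 20°, forward 11.4 m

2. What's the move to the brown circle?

turn left 89°, forward 4.1 m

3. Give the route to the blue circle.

turn right 93°, forward 2.1 m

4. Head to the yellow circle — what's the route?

turn right 153°, forward 3.9 m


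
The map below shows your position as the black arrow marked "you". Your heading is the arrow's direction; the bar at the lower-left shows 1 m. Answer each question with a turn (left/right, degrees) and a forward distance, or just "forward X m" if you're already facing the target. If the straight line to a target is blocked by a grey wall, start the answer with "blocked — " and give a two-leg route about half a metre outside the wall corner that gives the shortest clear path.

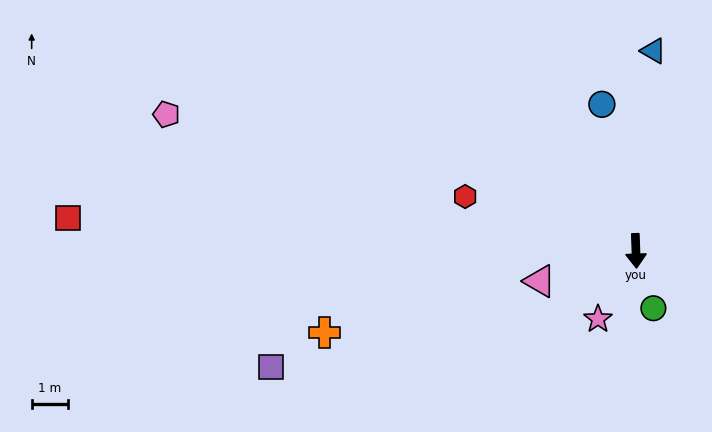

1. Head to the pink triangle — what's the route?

turn right 75°, forward 2.7 m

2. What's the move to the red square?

turn right 95°, forward 15.5 m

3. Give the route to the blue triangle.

turn left 173°, forward 5.5 m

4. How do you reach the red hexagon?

turn right 110°, forward 4.9 m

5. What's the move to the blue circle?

turn right 169°, forward 4.1 m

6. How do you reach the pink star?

turn right 31°, forward 2.1 m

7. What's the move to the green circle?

turn left 15°, forward 1.6 m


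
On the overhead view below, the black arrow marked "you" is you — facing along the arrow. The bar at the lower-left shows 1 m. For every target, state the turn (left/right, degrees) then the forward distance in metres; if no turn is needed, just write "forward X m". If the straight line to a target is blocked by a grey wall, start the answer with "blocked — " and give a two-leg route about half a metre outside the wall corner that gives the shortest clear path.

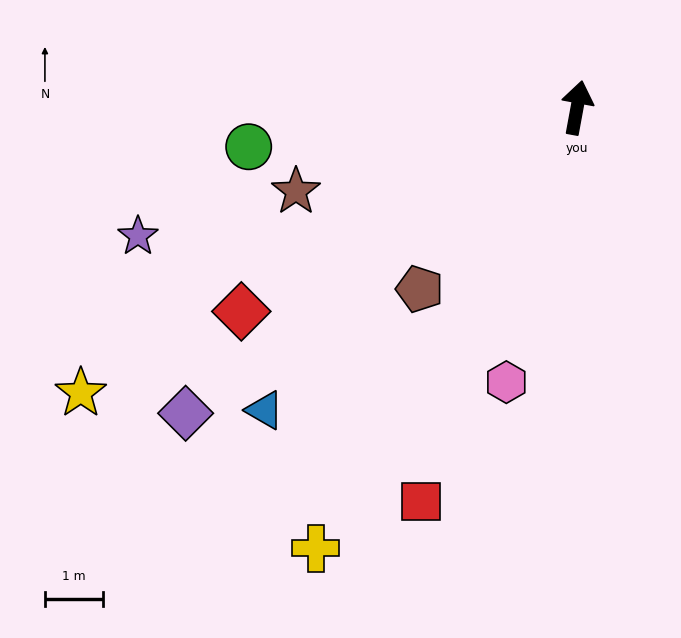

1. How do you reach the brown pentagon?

turn left 149°, forward 4.1 m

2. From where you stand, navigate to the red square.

turn left 169°, forward 7.2 m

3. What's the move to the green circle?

turn left 107°, forward 5.7 m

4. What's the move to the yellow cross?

turn left 160°, forward 8.8 m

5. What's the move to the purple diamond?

turn left 138°, forward 8.5 m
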